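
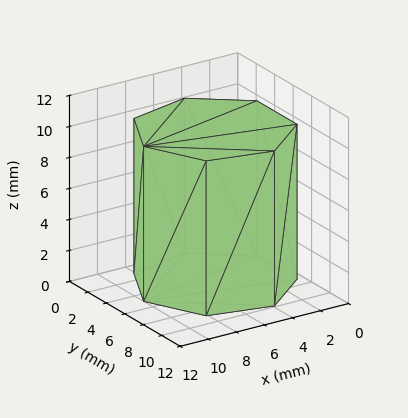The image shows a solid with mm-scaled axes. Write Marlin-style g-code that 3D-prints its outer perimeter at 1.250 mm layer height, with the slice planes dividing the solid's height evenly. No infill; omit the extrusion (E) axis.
Reading the render: the shape is a regular 7-sided prism (a cylinder approximated with 7 flat sides), circumscribed radius ≈ 5 mm, height ≈ 10 mm (dimensions read to the nearest mm from the axis ticks). For the g-code, the solid's height is divided into equal slices at the stated Δz and each level perimeter traced with G1 moves after a G0 lift.

; perimeter-only toolpath
G21 ; units = mm
G90 ; absolute positioning
G28 ; home
; layer 1
G0 Z1.250
G0 X10.000 Y5.000
G1 X8.117 Y8.909
G1 X3.887 Y9.875
G1 X0.495 Y7.169
G1 X0.495 Y2.831
G1 X3.887 Y0.125
G1 X8.117 Y1.091
G1 X10.000 Y5.000
; layer 2
G0 Z2.500
G0 X10.000 Y5.000
G1 X8.117 Y8.909
G1 X3.887 Y9.875
G1 X0.495 Y7.169
G1 X0.495 Y2.831
G1 X3.887 Y0.125
G1 X8.117 Y1.091
G1 X10.000 Y5.000
; layer 3
G0 Z3.750
G0 X10.000 Y5.000
G1 X8.117 Y8.909
G1 X3.887 Y9.875
G1 X0.495 Y7.169
G1 X0.495 Y2.831
G1 X3.887 Y0.125
G1 X8.117 Y1.091
G1 X10.000 Y5.000
; layer 4
G0 Z5.000
G0 X10.000 Y5.000
G1 X8.117 Y8.909
G1 X3.887 Y9.875
G1 X0.495 Y7.169
G1 X0.495 Y2.831
G1 X3.887 Y0.125
G1 X8.117 Y1.091
G1 X10.000 Y5.000
; layer 5
G0 Z6.250
G0 X10.000 Y5.000
G1 X8.117 Y8.909
G1 X3.887 Y9.875
G1 X0.495 Y7.169
G1 X0.495 Y2.831
G1 X3.887 Y0.125
G1 X8.117 Y1.091
G1 X10.000 Y5.000
; layer 6
G0 Z7.500
G0 X10.000 Y5.000
G1 X8.117 Y8.909
G1 X3.887 Y9.875
G1 X0.495 Y7.169
G1 X0.495 Y2.831
G1 X3.887 Y0.125
G1 X8.117 Y1.091
G1 X10.000 Y5.000
; layer 7
G0 Z8.750
G0 X10.000 Y5.000
G1 X8.117 Y8.909
G1 X3.887 Y9.875
G1 X0.495 Y7.169
G1 X0.495 Y2.831
G1 X3.887 Y0.125
G1 X8.117 Y1.091
G1 X10.000 Y5.000
; layer 8
G0 Z10.000
G0 X10.000 Y5.000
G1 X8.117 Y8.909
G1 X3.887 Y9.875
G1 X0.495 Y7.169
G1 X0.495 Y2.831
G1 X3.887 Y0.125
G1 X8.117 Y1.091
G1 X10.000 Y5.000
M2 ; end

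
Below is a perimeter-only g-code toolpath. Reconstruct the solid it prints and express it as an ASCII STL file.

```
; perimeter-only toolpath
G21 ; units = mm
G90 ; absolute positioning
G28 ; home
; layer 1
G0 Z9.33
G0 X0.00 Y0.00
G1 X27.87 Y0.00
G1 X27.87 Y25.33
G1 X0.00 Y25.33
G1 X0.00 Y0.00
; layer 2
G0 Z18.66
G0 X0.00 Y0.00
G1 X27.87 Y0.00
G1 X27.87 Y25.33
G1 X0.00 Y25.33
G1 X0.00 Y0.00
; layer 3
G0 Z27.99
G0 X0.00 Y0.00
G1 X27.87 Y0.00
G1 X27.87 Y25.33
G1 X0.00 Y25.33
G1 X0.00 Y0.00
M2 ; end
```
solid part
  facet normal 0.0000 0.0000 -1.0000
    outer loop
      vertex 27.87 25.33 0.00
      vertex 27.87 0.00 0.00
      vertex 0.00 0.00 0.00
    endloop
  endfacet
  facet normal 0.0000 0.0000 -1.0000
    outer loop
      vertex 0.00 25.33 0.00
      vertex 27.87 25.33 0.00
      vertex 0.00 0.00 0.00
    endloop
  endfacet
  facet normal 0.0000 0.0000 1.0000
    outer loop
      vertex 0.00 0.00 27.99
      vertex 27.87 0.00 27.99
      vertex 27.87 25.33 27.99
    endloop
  endfacet
  facet normal 0.0000 0.0000 1.0000
    outer loop
      vertex 0.00 0.00 27.99
      vertex 27.87 25.33 27.99
      vertex 0.00 25.33 27.99
    endloop
  endfacet
  facet normal 0.0000 -1.0000 0.0000
    outer loop
      vertex 0.00 0.00 0.00
      vertex 27.87 0.00 0.00
      vertex 27.87 0.00 27.99
    endloop
  endfacet
  facet normal 0.0000 -1.0000 0.0000
    outer loop
      vertex 0.00 0.00 0.00
      vertex 27.87 0.00 27.99
      vertex 0.00 0.00 27.99
    endloop
  endfacet
  facet normal 0.0000 1.0000 0.0000
    outer loop
      vertex 27.87 25.33 27.99
      vertex 27.87 25.33 0.00
      vertex 0.00 25.33 0.00
    endloop
  endfacet
  facet normal 0.0000 1.0000 0.0000
    outer loop
      vertex 0.00 25.33 27.99
      vertex 27.87 25.33 27.99
      vertex 0.00 25.33 0.00
    endloop
  endfacet
  facet normal -1.0000 0.0000 0.0000
    outer loop
      vertex 0.00 25.33 27.99
      vertex 0.00 25.33 0.00
      vertex 0.00 0.00 0.00
    endloop
  endfacet
  facet normal -1.0000 0.0000 0.0000
    outer loop
      vertex 0.00 0.00 27.99
      vertex 0.00 25.33 27.99
      vertex 0.00 0.00 0.00
    endloop
  endfacet
  facet normal 1.0000 0.0000 0.0000
    outer loop
      vertex 27.87 0.00 0.00
      vertex 27.87 25.33 0.00
      vertex 27.87 25.33 27.99
    endloop
  endfacet
  facet normal 1.0000 0.0000 0.0000
    outer loop
      vertex 27.87 0.00 0.00
      vertex 27.87 25.33 27.99
      vertex 27.87 0.00 27.99
    endloop
  endfacet
endsolid part

The G0 Z moves step by Δz≈9.33 mm. Every layer's G1 loop is the same polygon, so the solid is a straight extrusion of it from z=0 to z≈28. Closing with flat bottom and top caps and triangulating gives 12 facets — a rectangular box, roughly 27.9 × 25.3 mm footprint and 28 mm tall.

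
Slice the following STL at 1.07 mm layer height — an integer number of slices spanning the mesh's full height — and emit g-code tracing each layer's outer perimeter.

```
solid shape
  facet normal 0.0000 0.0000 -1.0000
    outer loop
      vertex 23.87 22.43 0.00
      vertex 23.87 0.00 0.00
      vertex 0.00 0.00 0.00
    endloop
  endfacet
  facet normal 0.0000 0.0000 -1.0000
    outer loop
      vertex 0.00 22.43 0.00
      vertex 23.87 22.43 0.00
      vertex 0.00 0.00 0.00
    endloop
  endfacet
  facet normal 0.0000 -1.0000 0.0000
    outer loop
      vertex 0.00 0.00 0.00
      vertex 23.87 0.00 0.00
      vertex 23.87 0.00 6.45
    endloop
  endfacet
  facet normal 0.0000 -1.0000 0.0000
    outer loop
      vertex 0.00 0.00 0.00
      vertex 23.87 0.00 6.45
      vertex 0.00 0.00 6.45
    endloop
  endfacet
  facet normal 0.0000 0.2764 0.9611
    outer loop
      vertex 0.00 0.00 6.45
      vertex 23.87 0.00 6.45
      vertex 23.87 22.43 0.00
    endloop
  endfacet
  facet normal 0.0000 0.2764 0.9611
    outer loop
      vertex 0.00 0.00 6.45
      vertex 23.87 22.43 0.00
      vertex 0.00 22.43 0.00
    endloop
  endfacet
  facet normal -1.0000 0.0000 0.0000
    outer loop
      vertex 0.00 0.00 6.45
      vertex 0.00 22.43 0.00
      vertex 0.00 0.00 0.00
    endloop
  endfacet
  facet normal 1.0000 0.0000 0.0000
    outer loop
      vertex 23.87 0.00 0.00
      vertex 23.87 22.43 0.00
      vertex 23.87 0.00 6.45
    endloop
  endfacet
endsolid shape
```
; perimeter-only toolpath
G21 ; units = mm
G90 ; absolute positioning
G28 ; home
; layer 1
G0 Z1.07
G0 X0.00 Y0.00
G1 X23.87 Y0.00
G1 X23.87 Y18.69
G1 X0.00 Y18.69
G1 X0.00 Y0.00
; layer 2
G0 Z2.15
G0 X0.00 Y0.00
G1 X23.87 Y0.00
G1 X23.87 Y14.95
G1 X0.00 Y14.95
G1 X0.00 Y0.00
; layer 3
G0 Z3.22
G0 X0.00 Y0.00
G1 X23.87 Y0.00
G1 X23.87 Y11.21
G1 X0.00 Y11.21
G1 X0.00 Y0.00
; layer 4
G0 Z4.30
G0 X0.00 Y0.00
G1 X23.87 Y0.00
G1 X23.87 Y7.48
G1 X0.00 Y7.48
G1 X0.00 Y0.00
; layer 5
G0 Z5.38
G0 X0.00 Y0.00
G1 X23.87 Y0.00
G1 X23.87 Y3.74
G1 X0.00 Y3.74
G1 X0.00 Y0.00
M2 ; end

The solid is a wedge (ramp): 23.9 × 22.4 mm base, rising to 6.45 mm along the y=0 edge and sloping linearly to z=0 at y=22.4. Slicing at Δz = 1.07 mm — 6 equal slices spanning the solid's height, so layer i sits at z = i·h/6 — gives 5 non-empty perimeters. Each is a 4-segment closed polygon; G0 lifts to the layer z and rapids to the start vertex, then G1 traces the edges. The cross-section shrinks linearly with z (the slice at the apex is degenerate and omitted).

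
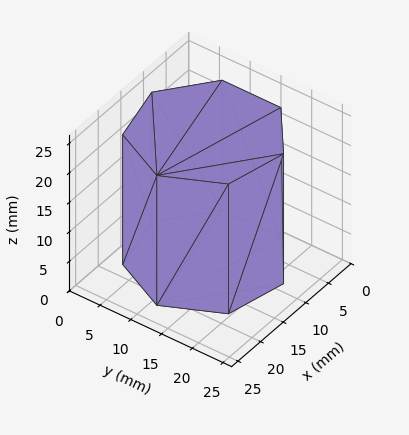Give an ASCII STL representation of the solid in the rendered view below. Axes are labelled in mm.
Reading the render: the shape is a regular 7-sided prism (a cylinder approximated with 7 flat sides), circumscribed radius ≈ 11 mm, height ≈ 22 mm (dimensions read to the nearest mm from the axis ticks). For the STL, each face is triangulated and given an outward normal.

solid part
  facet normal 0.0000 0.0000 -1.0000
    outer loop
      vertex 8.552 21.724 0.000
      vertex 17.858 19.600 0.000
      vertex 22.000 11.000 0.000
    endloop
  endfacet
  facet normal 0.0000 0.0000 -1.0000
    outer loop
      vertex 1.089 15.773 0.000
      vertex 8.552 21.724 0.000
      vertex 22.000 11.000 0.000
    endloop
  endfacet
  facet normal 0.0000 0.0000 -1.0000
    outer loop
      vertex 1.089 6.227 0.000
      vertex 1.089 15.773 0.000
      vertex 22.000 11.000 0.000
    endloop
  endfacet
  facet normal 0.0000 0.0000 -1.0000
    outer loop
      vertex 8.552 0.276 0.000
      vertex 1.089 6.227 0.000
      vertex 22.000 11.000 0.000
    endloop
  endfacet
  facet normal 0.0000 0.0000 -1.0000
    outer loop
      vertex 17.858 2.400 0.000
      vertex 8.552 0.276 0.000
      vertex 22.000 11.000 0.000
    endloop
  endfacet
  facet normal 0.0000 0.0000 1.0000
    outer loop
      vertex 22.000 11.000 22.000
      vertex 17.858 19.600 22.000
      vertex 8.552 21.724 22.000
    endloop
  endfacet
  facet normal 0.0000 0.0000 1.0000
    outer loop
      vertex 22.000 11.000 22.000
      vertex 8.552 21.724 22.000
      vertex 1.089 15.773 22.000
    endloop
  endfacet
  facet normal 0.0000 0.0000 1.0000
    outer loop
      vertex 22.000 11.000 22.000
      vertex 1.089 15.773 22.000
      vertex 1.089 6.227 22.000
    endloop
  endfacet
  facet normal 0.0000 0.0000 1.0000
    outer loop
      vertex 22.000 11.000 22.000
      vertex 1.089 6.227 22.000
      vertex 8.552 0.276 22.000
    endloop
  endfacet
  facet normal 0.0000 0.0000 1.0000
    outer loop
      vertex 22.000 11.000 22.000
      vertex 8.552 0.276 22.000
      vertex 17.858 2.400 22.000
    endloop
  endfacet
  facet normal 0.9010 0.4339 0.0000
    outer loop
      vertex 22.000 11.000 0.000
      vertex 17.858 19.600 0.000
      vertex 17.858 19.600 22.000
    endloop
  endfacet
  facet normal 0.9010 0.4339 0.0000
    outer loop
      vertex 22.000 11.000 0.000
      vertex 17.858 19.600 22.000
      vertex 22.000 11.000 22.000
    endloop
  endfacet
  facet normal 0.2225 0.9749 0.0000
    outer loop
      vertex 17.858 19.600 0.000
      vertex 8.552 21.724 0.000
      vertex 8.552 21.724 22.000
    endloop
  endfacet
  facet normal 0.2225 0.9749 0.0000
    outer loop
      vertex 17.858 19.600 0.000
      vertex 8.552 21.724 22.000
      vertex 17.858 19.600 22.000
    endloop
  endfacet
  facet normal -0.6235 0.7819 0.0000
    outer loop
      vertex 8.552 21.724 0.000
      vertex 1.089 15.773 0.000
      vertex 1.089 15.773 22.000
    endloop
  endfacet
  facet normal -0.6235 0.7819 0.0000
    outer loop
      vertex 8.552 21.724 0.000
      vertex 1.089 15.773 22.000
      vertex 8.552 21.724 22.000
    endloop
  endfacet
  facet normal -1.0000 0.0000 0.0000
    outer loop
      vertex 1.089 15.773 0.000
      vertex 1.089 6.227 0.000
      vertex 1.089 6.227 22.000
    endloop
  endfacet
  facet normal -1.0000 0.0000 0.0000
    outer loop
      vertex 1.089 15.773 0.000
      vertex 1.089 6.227 22.000
      vertex 1.089 15.773 22.000
    endloop
  endfacet
  facet normal -0.6235 -0.7819 0.0000
    outer loop
      vertex 1.089 6.227 0.000
      vertex 8.552 0.276 0.000
      vertex 8.552 0.276 22.000
    endloop
  endfacet
  facet normal -0.6235 -0.7819 0.0000
    outer loop
      vertex 1.089 6.227 0.000
      vertex 8.552 0.276 22.000
      vertex 1.089 6.227 22.000
    endloop
  endfacet
  facet normal 0.2225 -0.9749 0.0000
    outer loop
      vertex 8.552 0.276 0.000
      vertex 17.858 2.400 0.000
      vertex 17.858 2.400 22.000
    endloop
  endfacet
  facet normal 0.2225 -0.9749 0.0000
    outer loop
      vertex 8.552 0.276 0.000
      vertex 17.858 2.400 22.000
      vertex 8.552 0.276 22.000
    endloop
  endfacet
  facet normal 0.9010 -0.4339 0.0000
    outer loop
      vertex 17.858 2.400 0.000
      vertex 22.000 11.000 0.000
      vertex 22.000 11.000 22.000
    endloop
  endfacet
  facet normal 0.9010 -0.4339 0.0000
    outer loop
      vertex 17.858 2.400 0.000
      vertex 22.000 11.000 22.000
      vertex 17.858 2.400 22.000
    endloop
  endfacet
endsolid part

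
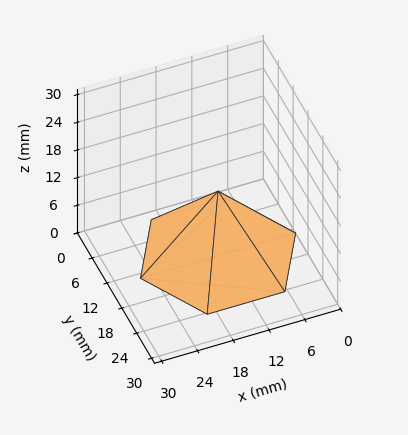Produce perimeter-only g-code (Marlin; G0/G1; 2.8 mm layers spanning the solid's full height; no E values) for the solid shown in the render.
Reading the render: the shape is a regular 6-sided pyramid, base circumscribed radius ≈ 13 mm, apex at z ≈ 14 mm (dimensions read to the nearest mm from the axis ticks). For the g-code, the solid's height is divided into equal slices at the stated Δz and each level perimeter traced with G1 moves after a G0 lift.

; perimeter-only toolpath
G21 ; units = mm
G90 ; absolute positioning
G28 ; home
; layer 1
G0 Z2.8
G0 X23.4 Y13.0
G1 X18.2 Y22.0
G1 X7.8 Y22.0
G1 X2.6 Y13.0
G1 X7.8 Y4.0
G1 X18.2 Y4.0
G1 X23.4 Y13.0
; layer 2
G0 Z5.6
G0 X20.8 Y13.0
G1 X16.9 Y19.8
G1 X9.1 Y19.8
G1 X5.2 Y13.0
G1 X9.1 Y6.2
G1 X16.9 Y6.2
G1 X20.8 Y13.0
; layer 3
G0 Z8.4
G0 X18.2 Y13.0
G1 X15.6 Y17.5
G1 X10.4 Y17.5
G1 X7.8 Y13.0
G1 X10.4 Y8.5
G1 X15.6 Y8.5
G1 X18.2 Y13.0
; layer 4
G0 Z11.2
G0 X15.6 Y13.0
G1 X14.3 Y15.3
G1 X11.7 Y15.3
G1 X10.4 Y13.0
G1 X11.7 Y10.7
G1 X14.3 Y10.7
G1 X15.6 Y13.0
M2 ; end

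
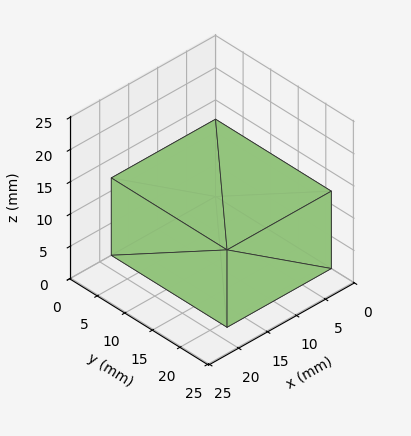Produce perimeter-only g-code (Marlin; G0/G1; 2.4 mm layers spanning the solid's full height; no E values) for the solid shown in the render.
Reading the render: the shape is a rectangular box, roughly 18 × 21 mm footprint and 12 mm tall (dimensions read to the nearest mm from the axis ticks). For the g-code, the solid's height is divided into equal slices at the stated Δz and each level perimeter traced with G1 moves after a G0 lift.

; perimeter-only toolpath
G21 ; units = mm
G90 ; absolute positioning
G28 ; home
; layer 1
G0 Z2.4
G0 X0.0 Y0.0
G1 X18.0 Y0.0
G1 X18.0 Y21.0
G1 X0.0 Y21.0
G1 X0.0 Y0.0
; layer 2
G0 Z4.8
G0 X0.0 Y0.0
G1 X18.0 Y0.0
G1 X18.0 Y21.0
G1 X0.0 Y21.0
G1 X0.0 Y0.0
; layer 3
G0 Z7.2
G0 X0.0 Y0.0
G1 X18.0 Y0.0
G1 X18.0 Y21.0
G1 X0.0 Y21.0
G1 X0.0 Y0.0
; layer 4
G0 Z9.6
G0 X0.0 Y0.0
G1 X18.0 Y0.0
G1 X18.0 Y21.0
G1 X0.0 Y21.0
G1 X0.0 Y0.0
; layer 5
G0 Z12.0
G0 X0.0 Y0.0
G1 X18.0 Y0.0
G1 X18.0 Y21.0
G1 X0.0 Y21.0
G1 X0.0 Y0.0
M2 ; end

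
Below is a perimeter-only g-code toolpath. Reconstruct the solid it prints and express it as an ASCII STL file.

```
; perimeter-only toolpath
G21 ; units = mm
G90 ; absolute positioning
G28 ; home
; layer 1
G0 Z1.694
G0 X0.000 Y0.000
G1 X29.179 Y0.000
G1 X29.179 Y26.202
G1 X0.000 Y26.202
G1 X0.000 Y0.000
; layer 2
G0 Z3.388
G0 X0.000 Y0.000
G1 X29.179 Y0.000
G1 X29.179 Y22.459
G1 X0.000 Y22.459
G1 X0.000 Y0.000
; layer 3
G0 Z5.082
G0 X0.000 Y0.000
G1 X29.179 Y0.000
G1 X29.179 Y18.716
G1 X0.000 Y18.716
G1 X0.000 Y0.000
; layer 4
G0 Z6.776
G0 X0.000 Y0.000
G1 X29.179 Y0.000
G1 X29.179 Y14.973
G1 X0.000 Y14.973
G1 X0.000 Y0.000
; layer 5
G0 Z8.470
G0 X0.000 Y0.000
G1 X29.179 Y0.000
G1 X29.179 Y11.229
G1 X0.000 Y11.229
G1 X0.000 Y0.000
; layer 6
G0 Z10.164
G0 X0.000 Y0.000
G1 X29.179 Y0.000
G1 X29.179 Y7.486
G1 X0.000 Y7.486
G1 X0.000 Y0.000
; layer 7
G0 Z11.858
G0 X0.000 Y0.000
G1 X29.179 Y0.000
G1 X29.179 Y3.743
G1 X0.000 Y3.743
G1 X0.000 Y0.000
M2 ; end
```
solid part
  facet normal 0.0000 0.0000 -1.0000
    outer loop
      vertex 29.179 29.945 0.000
      vertex 29.179 0.000 0.000
      vertex 0.000 0.000 0.000
    endloop
  endfacet
  facet normal 0.0000 0.0000 -1.0000
    outer loop
      vertex 0.000 29.945 0.000
      vertex 29.179 29.945 0.000
      vertex 0.000 0.000 0.000
    endloop
  endfacet
  facet normal 0.0000 -1.0000 0.0000
    outer loop
      vertex 0.000 0.000 0.000
      vertex 29.179 0.000 0.000
      vertex 29.179 0.000 13.552
    endloop
  endfacet
  facet normal 0.0000 -1.0000 0.0000
    outer loop
      vertex 0.000 0.000 0.000
      vertex 29.179 0.000 13.552
      vertex 0.000 0.000 13.552
    endloop
  endfacet
  facet normal 0.0000 0.4123 0.9110
    outer loop
      vertex 0.000 0.000 13.552
      vertex 29.179 0.000 13.552
      vertex 29.179 29.945 0.000
    endloop
  endfacet
  facet normal 0.0000 0.4123 0.9110
    outer loop
      vertex 0.000 0.000 13.552
      vertex 29.179 29.945 0.000
      vertex 0.000 29.945 0.000
    endloop
  endfacet
  facet normal -1.0000 0.0000 0.0000
    outer loop
      vertex 0.000 0.000 13.552
      vertex 0.000 29.945 0.000
      vertex 0.000 0.000 0.000
    endloop
  endfacet
  facet normal 1.0000 0.0000 0.0000
    outer loop
      vertex 29.179 0.000 0.000
      vertex 29.179 29.945 0.000
      vertex 29.179 0.000 13.552
    endloop
  endfacet
endsolid part

The G0 Z moves step by Δz≈1.694 mm. The G1 loops shrink linearly with z, so the solid tapers from its base footprint up to z≈13.6. Closing with a flat bottom cap and the tapered top and triangulating gives 8 facets — a wedge (ramp): 29.2 × 29.9 mm base, rising to 13.6 mm along the y=0 edge and sloping linearly to z=0 at y=29.9.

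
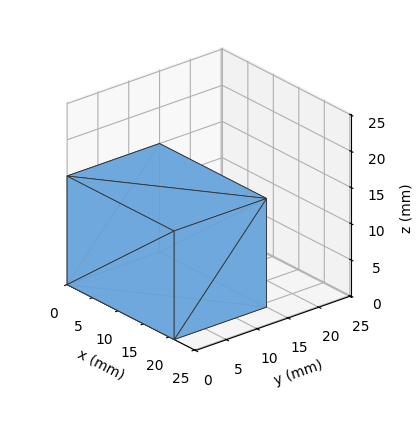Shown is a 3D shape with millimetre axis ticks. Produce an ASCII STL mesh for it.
Reading the render: the shape is a rectangular box, roughly 21 × 15 mm footprint and 15 mm tall (dimensions read to the nearest mm from the axis ticks). For the STL, each face is triangulated and given an outward normal.

solid part
  facet normal 0.0000 0.0000 -1.0000
    outer loop
      vertex 21.00 15.00 0.00
      vertex 21.00 0.00 0.00
      vertex 0.00 0.00 0.00
    endloop
  endfacet
  facet normal 0.0000 0.0000 -1.0000
    outer loop
      vertex 0.00 15.00 0.00
      vertex 21.00 15.00 0.00
      vertex 0.00 0.00 0.00
    endloop
  endfacet
  facet normal 0.0000 0.0000 1.0000
    outer loop
      vertex 0.00 0.00 15.00
      vertex 21.00 0.00 15.00
      vertex 21.00 15.00 15.00
    endloop
  endfacet
  facet normal 0.0000 0.0000 1.0000
    outer loop
      vertex 0.00 0.00 15.00
      vertex 21.00 15.00 15.00
      vertex 0.00 15.00 15.00
    endloop
  endfacet
  facet normal 0.0000 -1.0000 0.0000
    outer loop
      vertex 0.00 0.00 0.00
      vertex 21.00 0.00 0.00
      vertex 21.00 0.00 15.00
    endloop
  endfacet
  facet normal 0.0000 -1.0000 0.0000
    outer loop
      vertex 0.00 0.00 0.00
      vertex 21.00 0.00 15.00
      vertex 0.00 0.00 15.00
    endloop
  endfacet
  facet normal 0.0000 1.0000 0.0000
    outer loop
      vertex 21.00 15.00 15.00
      vertex 21.00 15.00 0.00
      vertex 0.00 15.00 0.00
    endloop
  endfacet
  facet normal 0.0000 1.0000 0.0000
    outer loop
      vertex 0.00 15.00 15.00
      vertex 21.00 15.00 15.00
      vertex 0.00 15.00 0.00
    endloop
  endfacet
  facet normal -1.0000 0.0000 0.0000
    outer loop
      vertex 0.00 15.00 15.00
      vertex 0.00 15.00 0.00
      vertex 0.00 0.00 0.00
    endloop
  endfacet
  facet normal -1.0000 0.0000 0.0000
    outer loop
      vertex 0.00 0.00 15.00
      vertex 0.00 15.00 15.00
      vertex 0.00 0.00 0.00
    endloop
  endfacet
  facet normal 1.0000 0.0000 0.0000
    outer loop
      vertex 21.00 0.00 0.00
      vertex 21.00 15.00 0.00
      vertex 21.00 15.00 15.00
    endloop
  endfacet
  facet normal 1.0000 0.0000 0.0000
    outer loop
      vertex 21.00 0.00 0.00
      vertex 21.00 15.00 15.00
      vertex 21.00 0.00 15.00
    endloop
  endfacet
endsolid part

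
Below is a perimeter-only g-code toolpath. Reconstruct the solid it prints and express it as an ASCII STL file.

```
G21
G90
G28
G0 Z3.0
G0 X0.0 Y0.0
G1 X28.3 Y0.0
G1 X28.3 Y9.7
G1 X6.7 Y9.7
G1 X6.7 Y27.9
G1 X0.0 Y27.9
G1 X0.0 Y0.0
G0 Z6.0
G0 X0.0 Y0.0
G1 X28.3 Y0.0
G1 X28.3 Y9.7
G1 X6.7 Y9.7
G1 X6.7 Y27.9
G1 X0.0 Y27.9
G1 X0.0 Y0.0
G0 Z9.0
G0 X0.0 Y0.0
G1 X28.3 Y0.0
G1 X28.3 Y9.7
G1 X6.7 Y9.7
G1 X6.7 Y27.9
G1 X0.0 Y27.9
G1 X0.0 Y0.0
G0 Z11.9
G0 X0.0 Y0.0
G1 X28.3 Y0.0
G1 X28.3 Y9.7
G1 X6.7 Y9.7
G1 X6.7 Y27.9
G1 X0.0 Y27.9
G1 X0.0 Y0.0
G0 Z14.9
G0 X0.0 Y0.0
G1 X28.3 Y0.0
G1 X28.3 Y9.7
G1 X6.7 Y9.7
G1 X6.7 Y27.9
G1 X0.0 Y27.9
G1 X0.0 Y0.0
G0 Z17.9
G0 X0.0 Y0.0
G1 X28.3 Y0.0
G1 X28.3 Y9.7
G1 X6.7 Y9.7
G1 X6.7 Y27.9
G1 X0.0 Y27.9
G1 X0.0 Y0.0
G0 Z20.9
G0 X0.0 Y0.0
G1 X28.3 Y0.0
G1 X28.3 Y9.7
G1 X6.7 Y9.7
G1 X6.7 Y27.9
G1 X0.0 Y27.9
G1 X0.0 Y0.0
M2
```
solid part
  facet normal 0.0000 0.0000 -1.0000
    outer loop
      vertex 28.3 9.7 0.0
      vertex 28.3 0.0 0.0
      vertex 0.0 0.0 0.0
    endloop
  endfacet
  facet normal 0.0000 0.0000 -1.0000
    outer loop
      vertex 6.7 9.7 0.0
      vertex 28.3 9.7 0.0
      vertex 0.0 0.0 0.0
    endloop
  endfacet
  facet normal 0.0000 0.0000 -1.0000
    outer loop
      vertex 6.7 27.9 0.0
      vertex 6.7 9.7 0.0
      vertex 0.0 0.0 0.0
    endloop
  endfacet
  facet normal 0.0000 0.0000 -1.0000
    outer loop
      vertex 0.0 27.9 0.0
      vertex 6.7 27.9 0.0
      vertex 0.0 0.0 0.0
    endloop
  endfacet
  facet normal 0.0000 0.0000 1.0000
    outer loop
      vertex 0.0 0.0 20.9
      vertex 28.3 0.0 20.9
      vertex 28.3 9.7 20.9
    endloop
  endfacet
  facet normal 0.0000 0.0000 1.0000
    outer loop
      vertex 0.0 0.0 20.9
      vertex 28.3 9.7 20.9
      vertex 6.7 9.7 20.9
    endloop
  endfacet
  facet normal 0.0000 0.0000 1.0000
    outer loop
      vertex 0.0 0.0 20.9
      vertex 6.7 9.7 20.9
      vertex 6.7 27.9 20.9
    endloop
  endfacet
  facet normal 0.0000 0.0000 1.0000
    outer loop
      vertex 0.0 0.0 20.9
      vertex 6.7 27.9 20.9
      vertex 0.0 27.9 20.9
    endloop
  endfacet
  facet normal 0.0000 -1.0000 0.0000
    outer loop
      vertex 0.0 0.0 0.0
      vertex 28.3 0.0 0.0
      vertex 28.3 0.0 20.9
    endloop
  endfacet
  facet normal 0.0000 -1.0000 0.0000
    outer loop
      vertex 0.0 0.0 0.0
      vertex 28.3 0.0 20.9
      vertex 0.0 0.0 20.9
    endloop
  endfacet
  facet normal 1.0000 0.0000 0.0000
    outer loop
      vertex 28.3 0.0 0.0
      vertex 28.3 9.7 0.0
      vertex 28.3 9.7 20.9
    endloop
  endfacet
  facet normal 1.0000 0.0000 0.0000
    outer loop
      vertex 28.3 0.0 0.0
      vertex 28.3 9.7 20.9
      vertex 28.3 0.0 20.9
    endloop
  endfacet
  facet normal 0.0000 1.0000 0.0000
    outer loop
      vertex 28.3 9.7 0.0
      vertex 6.7 9.7 0.0
      vertex 6.7 9.7 20.9
    endloop
  endfacet
  facet normal 0.0000 1.0000 0.0000
    outer loop
      vertex 28.3 9.7 0.0
      vertex 6.7 9.7 20.9
      vertex 28.3 9.7 20.9
    endloop
  endfacet
  facet normal 1.0000 0.0000 0.0000
    outer loop
      vertex 6.7 9.7 0.0
      vertex 6.7 27.9 0.0
      vertex 6.7 27.9 20.9
    endloop
  endfacet
  facet normal 1.0000 0.0000 0.0000
    outer loop
      vertex 6.7 9.7 0.0
      vertex 6.7 27.9 20.9
      vertex 6.7 9.7 20.9
    endloop
  endfacet
  facet normal 0.0000 1.0000 0.0000
    outer loop
      vertex 6.7 27.9 0.0
      vertex 0.0 27.9 0.0
      vertex 0.0 27.9 20.9
    endloop
  endfacet
  facet normal 0.0000 1.0000 0.0000
    outer loop
      vertex 6.7 27.9 0.0
      vertex 0.0 27.9 20.9
      vertex 6.7 27.9 20.9
    endloop
  endfacet
  facet normal -1.0000 0.0000 0.0000
    outer loop
      vertex 0.0 27.9 0.0
      vertex 0.0 0.0 0.0
      vertex 0.0 0.0 20.9
    endloop
  endfacet
  facet normal -1.0000 0.0000 0.0000
    outer loop
      vertex 0.0 27.9 0.0
      vertex 0.0 0.0 20.9
      vertex 0.0 27.9 20.9
    endloop
  endfacet
endsolid part

The G0 Z moves step by Δz≈3.0 mm. Every layer's G1 loop is the same polygon, so the solid is a straight extrusion of it from z=0 to z≈20.9. Closing with flat bottom and top caps and triangulating gives 20 facets — an L-shaped prism: outer 28.3 × 27.9 mm, arm thicknesses ≈ 9.7 mm (horizontal) and 6.7 mm (vertical), extruded 20.9 mm in z.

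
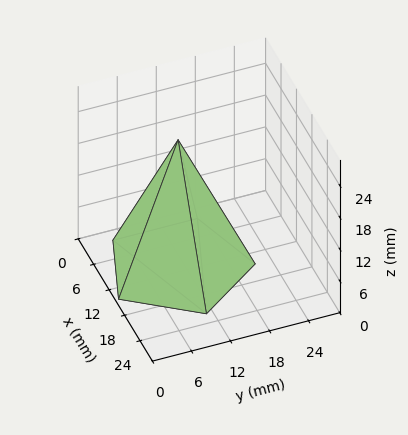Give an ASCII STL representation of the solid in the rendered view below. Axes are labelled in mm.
Reading the render: the shape is a regular 5-sided pyramid, base circumscribed radius ≈ 11 mm, apex at z ≈ 24 mm (dimensions read to the nearest mm from the axis ticks). For the STL, each face is triangulated and given an outward normal.

solid part
  facet normal 0.0000 0.0000 -1.0000
    outer loop
      vertex 2.1 17.5 0.0
      vertex 14.4 21.5 0.0
      vertex 22.0 11.0 0.0
    endloop
  endfacet
  facet normal 0.0000 0.0000 -1.0000
    outer loop
      vertex 2.1 4.5 0.0
      vertex 2.1 17.5 0.0
      vertex 22.0 11.0 0.0
    endloop
  endfacet
  facet normal 0.0000 0.0000 -1.0000
    outer loop
      vertex 14.4 0.5 0.0
      vertex 2.1 4.5 0.0
      vertex 22.0 11.0 0.0
    endloop
  endfacet
  facet normal 0.7594 0.5497 0.3481
    outer loop
      vertex 22.0 11.0 0.0
      vertex 14.4 21.5 0.0
      vertex 11.0 11.0 24.0
    endloop
  endfacet
  facet normal -0.2898 0.8912 0.3489
    outer loop
      vertex 14.4 21.5 0.0
      vertex 2.1 17.5 0.0
      vertex 11.0 11.0 24.0
    endloop
  endfacet
  facet normal -0.9376 0.0000 0.3477
    outer loop
      vertex 2.1 17.5 0.0
      vertex 2.1 4.5 0.0
      vertex 11.0 11.0 24.0
    endloop
  endfacet
  facet normal -0.2898 -0.8912 0.3489
    outer loop
      vertex 2.1 4.5 0.0
      vertex 14.4 0.5 0.0
      vertex 11.0 11.0 24.0
    endloop
  endfacet
  facet normal 0.7594 -0.5497 0.3481
    outer loop
      vertex 14.4 0.5 0.0
      vertex 22.0 11.0 0.0
      vertex 11.0 11.0 24.0
    endloop
  endfacet
endsolid part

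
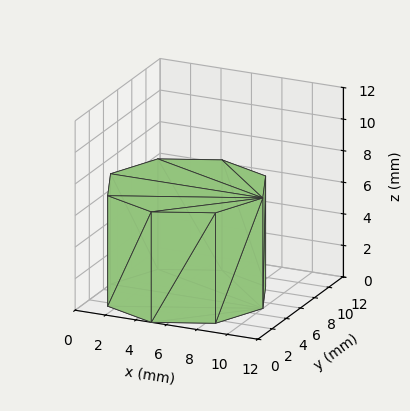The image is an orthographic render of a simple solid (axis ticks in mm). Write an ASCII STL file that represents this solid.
Reading the render: the shape is a regular 8-sided prism (a cylinder approximated with 8 flat sides), circumscribed radius ≈ 5 mm, height ≈ 7 mm (dimensions read to the nearest mm from the axis ticks). For the STL, each face is triangulated and given an outward normal.

solid part
  facet normal 0.0000 0.0000 -1.0000
    outer loop
      vertex 5.00 10.00 0.00
      vertex 8.54 8.54 0.00
      vertex 10.00 5.00 0.00
    endloop
  endfacet
  facet normal 0.0000 0.0000 -1.0000
    outer loop
      vertex 1.46 8.54 0.00
      vertex 5.00 10.00 0.00
      vertex 10.00 5.00 0.00
    endloop
  endfacet
  facet normal 0.0000 0.0000 -1.0000
    outer loop
      vertex 0.00 5.00 0.00
      vertex 1.46 8.54 0.00
      vertex 10.00 5.00 0.00
    endloop
  endfacet
  facet normal 0.0000 0.0000 -1.0000
    outer loop
      vertex 1.46 1.46 0.00
      vertex 0.00 5.00 0.00
      vertex 10.00 5.00 0.00
    endloop
  endfacet
  facet normal 0.0000 0.0000 -1.0000
    outer loop
      vertex 5.00 0.00 0.00
      vertex 1.46 1.46 0.00
      vertex 10.00 5.00 0.00
    endloop
  endfacet
  facet normal 0.0000 0.0000 -1.0000
    outer loop
      vertex 8.54 1.46 0.00
      vertex 5.00 0.00 0.00
      vertex 10.00 5.00 0.00
    endloop
  endfacet
  facet normal 0.0000 0.0000 1.0000
    outer loop
      vertex 10.00 5.00 7.00
      vertex 8.54 8.54 7.00
      vertex 5.00 10.00 7.00
    endloop
  endfacet
  facet normal 0.0000 0.0000 1.0000
    outer loop
      vertex 10.00 5.00 7.00
      vertex 5.00 10.00 7.00
      vertex 1.46 8.54 7.00
    endloop
  endfacet
  facet normal 0.0000 0.0000 1.0000
    outer loop
      vertex 10.00 5.00 7.00
      vertex 1.46 8.54 7.00
      vertex 0.00 5.00 7.00
    endloop
  endfacet
  facet normal 0.0000 0.0000 1.0000
    outer loop
      vertex 10.00 5.00 7.00
      vertex 0.00 5.00 7.00
      vertex 1.46 1.46 7.00
    endloop
  endfacet
  facet normal 0.0000 0.0000 1.0000
    outer loop
      vertex 10.00 5.00 7.00
      vertex 1.46 1.46 7.00
      vertex 5.00 0.00 7.00
    endloop
  endfacet
  facet normal 0.0000 0.0000 1.0000
    outer loop
      vertex 10.00 5.00 7.00
      vertex 5.00 0.00 7.00
      vertex 8.54 1.46 7.00
    endloop
  endfacet
  facet normal 0.9245 0.3813 0.0000
    outer loop
      vertex 10.00 5.00 0.00
      vertex 8.54 8.54 0.00
      vertex 8.54 8.54 7.00
    endloop
  endfacet
  facet normal 0.9245 0.3813 0.0000
    outer loop
      vertex 10.00 5.00 0.00
      vertex 8.54 8.54 7.00
      vertex 10.00 5.00 7.00
    endloop
  endfacet
  facet normal 0.3813 0.9245 0.0000
    outer loop
      vertex 8.54 8.54 0.00
      vertex 5.00 10.00 0.00
      vertex 5.00 10.00 7.00
    endloop
  endfacet
  facet normal 0.3813 0.9245 0.0000
    outer loop
      vertex 8.54 8.54 0.00
      vertex 5.00 10.00 7.00
      vertex 8.54 8.54 7.00
    endloop
  endfacet
  facet normal -0.3813 0.9245 0.0000
    outer loop
      vertex 5.00 10.00 0.00
      vertex 1.46 8.54 0.00
      vertex 1.46 8.54 7.00
    endloop
  endfacet
  facet normal -0.3813 0.9245 0.0000
    outer loop
      vertex 5.00 10.00 0.00
      vertex 1.46 8.54 7.00
      vertex 5.00 10.00 7.00
    endloop
  endfacet
  facet normal -0.9245 0.3813 0.0000
    outer loop
      vertex 1.46 8.54 0.00
      vertex 0.00 5.00 0.00
      vertex 0.00 5.00 7.00
    endloop
  endfacet
  facet normal -0.9245 0.3813 0.0000
    outer loop
      vertex 1.46 8.54 0.00
      vertex 0.00 5.00 7.00
      vertex 1.46 8.54 7.00
    endloop
  endfacet
  facet normal -0.9245 -0.3813 0.0000
    outer loop
      vertex 0.00 5.00 0.00
      vertex 1.46 1.46 0.00
      vertex 1.46 1.46 7.00
    endloop
  endfacet
  facet normal -0.9245 -0.3813 0.0000
    outer loop
      vertex 0.00 5.00 0.00
      vertex 1.46 1.46 7.00
      vertex 0.00 5.00 7.00
    endloop
  endfacet
  facet normal -0.3813 -0.9245 0.0000
    outer loop
      vertex 1.46 1.46 0.00
      vertex 5.00 0.00 0.00
      vertex 5.00 0.00 7.00
    endloop
  endfacet
  facet normal -0.3813 -0.9245 0.0000
    outer loop
      vertex 1.46 1.46 0.00
      vertex 5.00 0.00 7.00
      vertex 1.46 1.46 7.00
    endloop
  endfacet
  facet normal 0.3813 -0.9245 0.0000
    outer loop
      vertex 5.00 0.00 0.00
      vertex 8.54 1.46 0.00
      vertex 8.54 1.46 7.00
    endloop
  endfacet
  facet normal 0.3813 -0.9245 0.0000
    outer loop
      vertex 5.00 0.00 0.00
      vertex 8.54 1.46 7.00
      vertex 5.00 0.00 7.00
    endloop
  endfacet
  facet normal 0.9245 -0.3813 0.0000
    outer loop
      vertex 8.54 1.46 0.00
      vertex 10.00 5.00 0.00
      vertex 10.00 5.00 7.00
    endloop
  endfacet
  facet normal 0.9245 -0.3813 0.0000
    outer loop
      vertex 8.54 1.46 0.00
      vertex 10.00 5.00 7.00
      vertex 8.54 1.46 7.00
    endloop
  endfacet
endsolid part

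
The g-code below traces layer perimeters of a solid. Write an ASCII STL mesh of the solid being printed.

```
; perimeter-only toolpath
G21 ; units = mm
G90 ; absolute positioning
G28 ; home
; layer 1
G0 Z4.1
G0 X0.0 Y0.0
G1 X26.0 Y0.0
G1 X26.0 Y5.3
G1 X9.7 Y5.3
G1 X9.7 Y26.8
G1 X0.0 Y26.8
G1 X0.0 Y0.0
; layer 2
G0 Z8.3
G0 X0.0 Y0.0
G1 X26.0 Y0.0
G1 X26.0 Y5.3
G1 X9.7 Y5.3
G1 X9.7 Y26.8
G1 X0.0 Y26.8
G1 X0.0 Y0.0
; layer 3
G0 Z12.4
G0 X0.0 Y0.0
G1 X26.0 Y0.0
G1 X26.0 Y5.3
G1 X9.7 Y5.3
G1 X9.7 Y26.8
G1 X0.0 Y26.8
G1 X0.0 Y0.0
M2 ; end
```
solid part
  facet normal 0.0000 0.0000 -1.0000
    outer loop
      vertex 26.0 5.3 0.0
      vertex 26.0 0.0 0.0
      vertex 0.0 0.0 0.0
    endloop
  endfacet
  facet normal 0.0000 0.0000 -1.0000
    outer loop
      vertex 9.7 5.3 0.0
      vertex 26.0 5.3 0.0
      vertex 0.0 0.0 0.0
    endloop
  endfacet
  facet normal 0.0000 0.0000 -1.0000
    outer loop
      vertex 9.7 26.8 0.0
      vertex 9.7 5.3 0.0
      vertex 0.0 0.0 0.0
    endloop
  endfacet
  facet normal 0.0000 0.0000 -1.0000
    outer loop
      vertex 0.0 26.8 0.0
      vertex 9.7 26.8 0.0
      vertex 0.0 0.0 0.0
    endloop
  endfacet
  facet normal 0.0000 0.0000 1.0000
    outer loop
      vertex 0.0 0.0 12.4
      vertex 26.0 0.0 12.4
      vertex 26.0 5.3 12.4
    endloop
  endfacet
  facet normal 0.0000 0.0000 1.0000
    outer loop
      vertex 0.0 0.0 12.4
      vertex 26.0 5.3 12.4
      vertex 9.7 5.3 12.4
    endloop
  endfacet
  facet normal 0.0000 0.0000 1.0000
    outer loop
      vertex 0.0 0.0 12.4
      vertex 9.7 5.3 12.4
      vertex 9.7 26.8 12.4
    endloop
  endfacet
  facet normal 0.0000 0.0000 1.0000
    outer loop
      vertex 0.0 0.0 12.4
      vertex 9.7 26.8 12.4
      vertex 0.0 26.8 12.4
    endloop
  endfacet
  facet normal 0.0000 -1.0000 0.0000
    outer loop
      vertex 0.0 0.0 0.0
      vertex 26.0 0.0 0.0
      vertex 26.0 0.0 12.4
    endloop
  endfacet
  facet normal 0.0000 -1.0000 0.0000
    outer loop
      vertex 0.0 0.0 0.0
      vertex 26.0 0.0 12.4
      vertex 0.0 0.0 12.4
    endloop
  endfacet
  facet normal 1.0000 0.0000 0.0000
    outer loop
      vertex 26.0 0.0 0.0
      vertex 26.0 5.3 0.0
      vertex 26.0 5.3 12.4
    endloop
  endfacet
  facet normal 1.0000 0.0000 0.0000
    outer loop
      vertex 26.0 0.0 0.0
      vertex 26.0 5.3 12.4
      vertex 26.0 0.0 12.4
    endloop
  endfacet
  facet normal 0.0000 1.0000 0.0000
    outer loop
      vertex 26.0 5.3 0.0
      vertex 9.7 5.3 0.0
      vertex 9.7 5.3 12.4
    endloop
  endfacet
  facet normal 0.0000 1.0000 0.0000
    outer loop
      vertex 26.0 5.3 0.0
      vertex 9.7 5.3 12.4
      vertex 26.0 5.3 12.4
    endloop
  endfacet
  facet normal 1.0000 0.0000 0.0000
    outer loop
      vertex 9.7 5.3 0.0
      vertex 9.7 26.8 0.0
      vertex 9.7 26.8 12.4
    endloop
  endfacet
  facet normal 1.0000 0.0000 0.0000
    outer loop
      vertex 9.7 5.3 0.0
      vertex 9.7 26.8 12.4
      vertex 9.7 5.3 12.4
    endloop
  endfacet
  facet normal 0.0000 1.0000 0.0000
    outer loop
      vertex 9.7 26.8 0.0
      vertex 0.0 26.8 0.0
      vertex 0.0 26.8 12.4
    endloop
  endfacet
  facet normal 0.0000 1.0000 0.0000
    outer loop
      vertex 9.7 26.8 0.0
      vertex 0.0 26.8 12.4
      vertex 9.7 26.8 12.4
    endloop
  endfacet
  facet normal -1.0000 0.0000 0.0000
    outer loop
      vertex 0.0 26.8 0.0
      vertex 0.0 0.0 0.0
      vertex 0.0 0.0 12.4
    endloop
  endfacet
  facet normal -1.0000 0.0000 0.0000
    outer loop
      vertex 0.0 26.8 0.0
      vertex 0.0 0.0 12.4
      vertex 0.0 26.8 12.4
    endloop
  endfacet
endsolid part

The G0 Z moves step by Δz≈4.1 mm. Every layer's G1 loop is the same polygon, so the solid is a straight extrusion of it from z=0 to z≈12.4. Closing with flat bottom and top caps and triangulating gives 20 facets — an L-shaped prism: outer 26 × 26.8 mm, arm thicknesses ≈ 5.3 mm (horizontal) and 9.7 mm (vertical), extruded 12.4 mm in z.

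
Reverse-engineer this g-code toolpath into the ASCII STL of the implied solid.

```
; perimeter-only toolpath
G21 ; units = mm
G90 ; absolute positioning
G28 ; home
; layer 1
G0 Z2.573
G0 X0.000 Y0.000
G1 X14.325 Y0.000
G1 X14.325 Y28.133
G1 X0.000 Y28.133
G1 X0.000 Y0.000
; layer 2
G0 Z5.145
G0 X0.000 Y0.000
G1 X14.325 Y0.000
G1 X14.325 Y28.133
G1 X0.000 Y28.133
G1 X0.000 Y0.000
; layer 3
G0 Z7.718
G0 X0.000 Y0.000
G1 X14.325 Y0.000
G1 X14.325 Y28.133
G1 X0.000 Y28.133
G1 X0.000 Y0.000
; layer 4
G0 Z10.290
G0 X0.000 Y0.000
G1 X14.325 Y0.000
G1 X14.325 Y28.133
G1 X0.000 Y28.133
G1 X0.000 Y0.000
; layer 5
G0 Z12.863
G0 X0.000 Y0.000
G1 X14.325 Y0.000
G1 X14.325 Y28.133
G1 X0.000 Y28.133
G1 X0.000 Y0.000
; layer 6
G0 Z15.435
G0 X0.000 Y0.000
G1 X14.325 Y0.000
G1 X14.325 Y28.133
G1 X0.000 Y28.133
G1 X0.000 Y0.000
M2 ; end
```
solid part
  facet normal 0.0000 0.0000 -1.0000
    outer loop
      vertex 14.325 28.133 0.000
      vertex 14.325 0.000 0.000
      vertex 0.000 0.000 0.000
    endloop
  endfacet
  facet normal 0.0000 0.0000 -1.0000
    outer loop
      vertex 0.000 28.133 0.000
      vertex 14.325 28.133 0.000
      vertex 0.000 0.000 0.000
    endloop
  endfacet
  facet normal 0.0000 0.0000 1.0000
    outer loop
      vertex 0.000 0.000 15.435
      vertex 14.325 0.000 15.435
      vertex 14.325 28.133 15.435
    endloop
  endfacet
  facet normal 0.0000 0.0000 1.0000
    outer loop
      vertex 0.000 0.000 15.435
      vertex 14.325 28.133 15.435
      vertex 0.000 28.133 15.435
    endloop
  endfacet
  facet normal 0.0000 -1.0000 0.0000
    outer loop
      vertex 0.000 0.000 0.000
      vertex 14.325 0.000 0.000
      vertex 14.325 0.000 15.435
    endloop
  endfacet
  facet normal 0.0000 -1.0000 0.0000
    outer loop
      vertex 0.000 0.000 0.000
      vertex 14.325 0.000 15.435
      vertex 0.000 0.000 15.435
    endloop
  endfacet
  facet normal 0.0000 1.0000 0.0000
    outer loop
      vertex 14.325 28.133 15.435
      vertex 14.325 28.133 0.000
      vertex 0.000 28.133 0.000
    endloop
  endfacet
  facet normal 0.0000 1.0000 0.0000
    outer loop
      vertex 0.000 28.133 15.435
      vertex 14.325 28.133 15.435
      vertex 0.000 28.133 0.000
    endloop
  endfacet
  facet normal -1.0000 0.0000 0.0000
    outer loop
      vertex 0.000 28.133 15.435
      vertex 0.000 28.133 0.000
      vertex 0.000 0.000 0.000
    endloop
  endfacet
  facet normal -1.0000 0.0000 0.0000
    outer loop
      vertex 0.000 0.000 15.435
      vertex 0.000 28.133 15.435
      vertex 0.000 0.000 0.000
    endloop
  endfacet
  facet normal 1.0000 0.0000 0.0000
    outer loop
      vertex 14.325 0.000 0.000
      vertex 14.325 28.133 0.000
      vertex 14.325 28.133 15.435
    endloop
  endfacet
  facet normal 1.0000 0.0000 0.0000
    outer loop
      vertex 14.325 0.000 0.000
      vertex 14.325 28.133 15.435
      vertex 14.325 0.000 15.435
    endloop
  endfacet
endsolid part

The G0 Z moves step by Δz≈2.573 mm. Every layer's G1 loop is the same polygon, so the solid is a straight extrusion of it from z=0 to z≈15.4. Closing with flat bottom and top caps and triangulating gives 12 facets — a rectangular box, roughly 14.3 × 28.1 mm footprint and 15.4 mm tall.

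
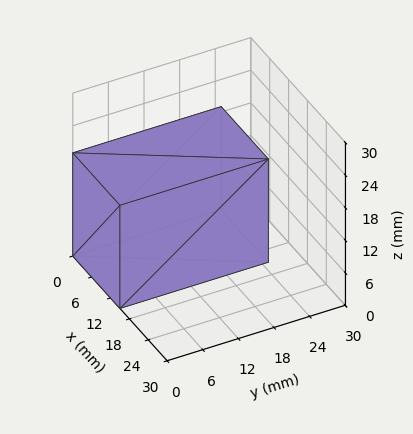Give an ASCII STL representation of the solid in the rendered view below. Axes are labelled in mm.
Reading the render: the shape is a rectangular box, roughly 15 × 25 mm footprint and 19 mm tall (dimensions read to the nearest mm from the axis ticks). For the STL, each face is triangulated and given an outward normal.

solid part
  facet normal 0.0000 0.0000 -1.0000
    outer loop
      vertex 15.00 25.00 0.00
      vertex 15.00 0.00 0.00
      vertex 0.00 0.00 0.00
    endloop
  endfacet
  facet normal 0.0000 0.0000 -1.0000
    outer loop
      vertex 0.00 25.00 0.00
      vertex 15.00 25.00 0.00
      vertex 0.00 0.00 0.00
    endloop
  endfacet
  facet normal 0.0000 0.0000 1.0000
    outer loop
      vertex 0.00 0.00 19.00
      vertex 15.00 0.00 19.00
      vertex 15.00 25.00 19.00
    endloop
  endfacet
  facet normal 0.0000 0.0000 1.0000
    outer loop
      vertex 0.00 0.00 19.00
      vertex 15.00 25.00 19.00
      vertex 0.00 25.00 19.00
    endloop
  endfacet
  facet normal 0.0000 -1.0000 0.0000
    outer loop
      vertex 0.00 0.00 0.00
      vertex 15.00 0.00 0.00
      vertex 15.00 0.00 19.00
    endloop
  endfacet
  facet normal 0.0000 -1.0000 0.0000
    outer loop
      vertex 0.00 0.00 0.00
      vertex 15.00 0.00 19.00
      vertex 0.00 0.00 19.00
    endloop
  endfacet
  facet normal 0.0000 1.0000 0.0000
    outer loop
      vertex 15.00 25.00 19.00
      vertex 15.00 25.00 0.00
      vertex 0.00 25.00 0.00
    endloop
  endfacet
  facet normal 0.0000 1.0000 0.0000
    outer loop
      vertex 0.00 25.00 19.00
      vertex 15.00 25.00 19.00
      vertex 0.00 25.00 0.00
    endloop
  endfacet
  facet normal -1.0000 0.0000 0.0000
    outer loop
      vertex 0.00 25.00 19.00
      vertex 0.00 25.00 0.00
      vertex 0.00 0.00 0.00
    endloop
  endfacet
  facet normal -1.0000 0.0000 0.0000
    outer loop
      vertex 0.00 0.00 19.00
      vertex 0.00 25.00 19.00
      vertex 0.00 0.00 0.00
    endloop
  endfacet
  facet normal 1.0000 0.0000 0.0000
    outer loop
      vertex 15.00 0.00 0.00
      vertex 15.00 25.00 0.00
      vertex 15.00 25.00 19.00
    endloop
  endfacet
  facet normal 1.0000 0.0000 0.0000
    outer loop
      vertex 15.00 0.00 0.00
      vertex 15.00 25.00 19.00
      vertex 15.00 0.00 19.00
    endloop
  endfacet
endsolid part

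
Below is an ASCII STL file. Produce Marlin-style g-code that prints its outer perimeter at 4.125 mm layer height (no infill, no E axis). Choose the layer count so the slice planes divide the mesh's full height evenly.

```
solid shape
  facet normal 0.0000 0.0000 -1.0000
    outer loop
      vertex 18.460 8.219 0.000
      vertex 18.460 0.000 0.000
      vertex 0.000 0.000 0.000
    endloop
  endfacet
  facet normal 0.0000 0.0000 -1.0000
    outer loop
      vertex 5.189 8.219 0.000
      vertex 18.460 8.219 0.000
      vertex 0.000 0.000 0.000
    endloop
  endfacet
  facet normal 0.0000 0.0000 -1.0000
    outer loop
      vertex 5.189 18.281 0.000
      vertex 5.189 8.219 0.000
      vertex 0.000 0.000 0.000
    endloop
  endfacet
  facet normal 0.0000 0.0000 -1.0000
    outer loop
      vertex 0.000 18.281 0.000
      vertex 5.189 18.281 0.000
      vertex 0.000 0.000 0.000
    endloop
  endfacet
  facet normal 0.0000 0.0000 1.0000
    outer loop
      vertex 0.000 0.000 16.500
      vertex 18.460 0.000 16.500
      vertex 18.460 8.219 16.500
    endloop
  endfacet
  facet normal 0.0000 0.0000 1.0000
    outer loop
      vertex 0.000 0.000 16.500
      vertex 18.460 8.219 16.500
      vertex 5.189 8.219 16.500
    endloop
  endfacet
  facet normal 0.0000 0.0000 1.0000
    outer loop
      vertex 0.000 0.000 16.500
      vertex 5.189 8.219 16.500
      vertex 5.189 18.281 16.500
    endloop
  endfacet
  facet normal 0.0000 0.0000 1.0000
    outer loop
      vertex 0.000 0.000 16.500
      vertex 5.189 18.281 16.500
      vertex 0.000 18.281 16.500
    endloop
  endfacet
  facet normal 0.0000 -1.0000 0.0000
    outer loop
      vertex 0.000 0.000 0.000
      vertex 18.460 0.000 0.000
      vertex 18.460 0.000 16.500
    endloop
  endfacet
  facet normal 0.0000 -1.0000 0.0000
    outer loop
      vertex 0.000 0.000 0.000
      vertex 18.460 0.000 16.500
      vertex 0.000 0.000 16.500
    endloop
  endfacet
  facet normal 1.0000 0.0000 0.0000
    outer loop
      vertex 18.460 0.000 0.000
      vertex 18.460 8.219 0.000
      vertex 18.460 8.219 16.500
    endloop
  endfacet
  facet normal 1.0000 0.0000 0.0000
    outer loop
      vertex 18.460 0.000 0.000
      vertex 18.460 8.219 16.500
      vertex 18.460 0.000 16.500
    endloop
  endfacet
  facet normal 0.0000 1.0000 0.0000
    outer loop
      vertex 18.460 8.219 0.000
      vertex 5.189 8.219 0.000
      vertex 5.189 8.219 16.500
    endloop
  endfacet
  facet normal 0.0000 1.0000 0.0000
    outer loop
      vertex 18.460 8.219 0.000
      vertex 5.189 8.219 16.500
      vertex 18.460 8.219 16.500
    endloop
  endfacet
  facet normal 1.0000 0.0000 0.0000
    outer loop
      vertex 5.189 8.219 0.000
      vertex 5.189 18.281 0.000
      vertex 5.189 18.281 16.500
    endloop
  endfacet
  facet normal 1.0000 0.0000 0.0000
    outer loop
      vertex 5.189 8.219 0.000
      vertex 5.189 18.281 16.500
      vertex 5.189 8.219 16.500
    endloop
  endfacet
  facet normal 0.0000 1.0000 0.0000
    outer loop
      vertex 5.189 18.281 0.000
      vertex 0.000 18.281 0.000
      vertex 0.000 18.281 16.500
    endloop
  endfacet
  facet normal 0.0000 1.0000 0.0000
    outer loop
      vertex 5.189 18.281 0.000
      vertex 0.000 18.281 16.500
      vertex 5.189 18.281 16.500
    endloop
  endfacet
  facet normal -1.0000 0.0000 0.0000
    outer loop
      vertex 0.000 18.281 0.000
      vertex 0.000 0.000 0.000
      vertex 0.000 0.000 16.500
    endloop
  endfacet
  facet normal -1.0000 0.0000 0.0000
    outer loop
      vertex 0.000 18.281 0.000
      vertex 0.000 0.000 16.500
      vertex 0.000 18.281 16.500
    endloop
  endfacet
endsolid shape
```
; perimeter-only toolpath
G21 ; units = mm
G90 ; absolute positioning
G28 ; home
; layer 1
G0 Z4.125
G0 X0.000 Y0.000
G1 X18.460 Y0.000
G1 X18.460 Y8.219
G1 X5.189 Y8.219
G1 X5.189 Y18.281
G1 X0.000 Y18.281
G1 X0.000 Y0.000
; layer 2
G0 Z8.250
G0 X0.000 Y0.000
G1 X18.460 Y0.000
G1 X18.460 Y8.219
G1 X5.189 Y8.219
G1 X5.189 Y18.281
G1 X0.000 Y18.281
G1 X0.000 Y0.000
; layer 3
G0 Z12.375
G0 X0.000 Y0.000
G1 X18.460 Y0.000
G1 X18.460 Y8.219
G1 X5.189 Y8.219
G1 X5.189 Y18.281
G1 X0.000 Y18.281
G1 X0.000 Y0.000
; layer 4
G0 Z16.500
G0 X0.000 Y0.000
G1 X18.460 Y0.000
G1 X18.460 Y8.219
G1 X5.189 Y8.219
G1 X5.189 Y18.281
G1 X0.000 Y18.281
G1 X0.000 Y0.000
M2 ; end

The solid is an L-shaped prism: outer 18.5 × 18.3 mm, arm thicknesses ≈ 8.22 mm (horizontal) and 5.19 mm (vertical), extruded 16.5 mm in z. Slicing at Δz = 4.125 mm — 4 equal slices spanning the solid's height, so layer i sits at z = i·h/4 — gives 4 non-empty perimeters. Each is a 6-segment closed polygon; G0 lifts to the layer z and rapids to the start vertex, then G1 traces the edges.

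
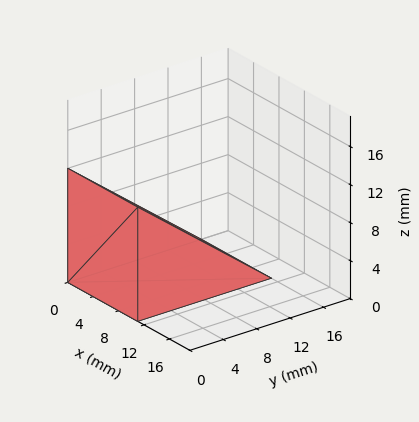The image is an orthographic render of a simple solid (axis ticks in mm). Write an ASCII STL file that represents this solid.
Reading the render: the shape is a wedge (ramp): 11 × 16 mm base, rising to 12 mm along the y=0 edge and sloping linearly to z=0 at y=16 (dimensions read to the nearest mm from the axis ticks). For the STL, each face is triangulated and given an outward normal.

solid part
  facet normal 0.0000 0.0000 -1.0000
    outer loop
      vertex 11.000 16.000 0.000
      vertex 11.000 0.000 0.000
      vertex 0.000 0.000 0.000
    endloop
  endfacet
  facet normal 0.0000 0.0000 -1.0000
    outer loop
      vertex 0.000 16.000 0.000
      vertex 11.000 16.000 0.000
      vertex 0.000 0.000 0.000
    endloop
  endfacet
  facet normal 0.0000 -1.0000 0.0000
    outer loop
      vertex 0.000 0.000 0.000
      vertex 11.000 0.000 0.000
      vertex 11.000 0.000 12.000
    endloop
  endfacet
  facet normal 0.0000 -1.0000 0.0000
    outer loop
      vertex 0.000 0.000 0.000
      vertex 11.000 0.000 12.000
      vertex 0.000 0.000 12.000
    endloop
  endfacet
  facet normal 0.0000 0.6000 0.8000
    outer loop
      vertex 0.000 0.000 12.000
      vertex 11.000 0.000 12.000
      vertex 11.000 16.000 0.000
    endloop
  endfacet
  facet normal 0.0000 0.6000 0.8000
    outer loop
      vertex 0.000 0.000 12.000
      vertex 11.000 16.000 0.000
      vertex 0.000 16.000 0.000
    endloop
  endfacet
  facet normal -1.0000 0.0000 0.0000
    outer loop
      vertex 0.000 0.000 12.000
      vertex 0.000 16.000 0.000
      vertex 0.000 0.000 0.000
    endloop
  endfacet
  facet normal 1.0000 0.0000 0.0000
    outer loop
      vertex 11.000 0.000 0.000
      vertex 11.000 16.000 0.000
      vertex 11.000 0.000 12.000
    endloop
  endfacet
endsolid part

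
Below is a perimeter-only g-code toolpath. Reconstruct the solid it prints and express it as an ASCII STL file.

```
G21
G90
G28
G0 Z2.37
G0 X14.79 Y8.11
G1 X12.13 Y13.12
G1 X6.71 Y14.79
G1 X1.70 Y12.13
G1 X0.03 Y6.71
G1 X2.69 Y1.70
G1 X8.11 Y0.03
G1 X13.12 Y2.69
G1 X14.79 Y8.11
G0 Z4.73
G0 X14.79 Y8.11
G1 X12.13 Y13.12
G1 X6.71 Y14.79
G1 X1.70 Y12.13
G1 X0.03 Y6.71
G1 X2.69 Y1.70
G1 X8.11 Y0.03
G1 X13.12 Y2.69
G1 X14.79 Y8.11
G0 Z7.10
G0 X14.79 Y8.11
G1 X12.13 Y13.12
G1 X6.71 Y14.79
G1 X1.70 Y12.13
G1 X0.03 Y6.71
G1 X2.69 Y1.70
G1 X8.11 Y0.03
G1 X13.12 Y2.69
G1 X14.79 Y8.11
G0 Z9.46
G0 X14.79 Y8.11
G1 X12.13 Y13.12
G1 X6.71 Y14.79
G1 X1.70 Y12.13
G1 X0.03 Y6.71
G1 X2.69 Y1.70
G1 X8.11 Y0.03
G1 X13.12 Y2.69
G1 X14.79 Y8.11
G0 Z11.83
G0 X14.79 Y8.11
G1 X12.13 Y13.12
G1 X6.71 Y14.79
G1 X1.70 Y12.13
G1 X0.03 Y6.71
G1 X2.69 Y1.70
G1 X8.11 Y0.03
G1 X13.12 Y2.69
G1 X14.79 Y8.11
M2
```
solid part
  facet normal 0.0000 0.0000 -1.0000
    outer loop
      vertex 6.71 14.79 0.00
      vertex 12.13 13.12 0.00
      vertex 14.79 8.11 0.00
    endloop
  endfacet
  facet normal 0.0000 0.0000 -1.0000
    outer loop
      vertex 1.70 12.13 0.00
      vertex 6.71 14.79 0.00
      vertex 14.79 8.11 0.00
    endloop
  endfacet
  facet normal 0.0000 0.0000 -1.0000
    outer loop
      vertex 0.03 6.71 0.00
      vertex 1.70 12.13 0.00
      vertex 14.79 8.11 0.00
    endloop
  endfacet
  facet normal 0.0000 0.0000 -1.0000
    outer loop
      vertex 2.69 1.70 0.00
      vertex 0.03 6.71 0.00
      vertex 14.79 8.11 0.00
    endloop
  endfacet
  facet normal 0.0000 0.0000 -1.0000
    outer loop
      vertex 8.11 0.03 0.00
      vertex 2.69 1.70 0.00
      vertex 14.79 8.11 0.00
    endloop
  endfacet
  facet normal 0.0000 0.0000 -1.0000
    outer loop
      vertex 13.12 2.69 0.00
      vertex 8.11 0.03 0.00
      vertex 14.79 8.11 0.00
    endloop
  endfacet
  facet normal 0.0000 0.0000 1.0000
    outer loop
      vertex 14.79 8.11 11.83
      vertex 12.13 13.12 11.83
      vertex 6.71 14.79 11.83
    endloop
  endfacet
  facet normal 0.0000 0.0000 1.0000
    outer loop
      vertex 14.79 8.11 11.83
      vertex 6.71 14.79 11.83
      vertex 1.70 12.13 11.83
    endloop
  endfacet
  facet normal 0.0000 0.0000 1.0000
    outer loop
      vertex 14.79 8.11 11.83
      vertex 1.70 12.13 11.83
      vertex 0.03 6.71 11.83
    endloop
  endfacet
  facet normal 0.0000 0.0000 1.0000
    outer loop
      vertex 14.79 8.11 11.83
      vertex 0.03 6.71 11.83
      vertex 2.69 1.70 11.83
    endloop
  endfacet
  facet normal 0.0000 0.0000 1.0000
    outer loop
      vertex 14.79 8.11 11.83
      vertex 2.69 1.70 11.83
      vertex 8.11 0.03 11.83
    endloop
  endfacet
  facet normal 0.0000 0.0000 1.0000
    outer loop
      vertex 14.79 8.11 11.83
      vertex 8.11 0.03 11.83
      vertex 13.12 2.69 11.83
    endloop
  endfacet
  facet normal 0.8832 0.4689 0.0000
    outer loop
      vertex 14.79 8.11 0.00
      vertex 12.13 13.12 0.00
      vertex 12.13 13.12 11.83
    endloop
  endfacet
  facet normal 0.8832 0.4689 0.0000
    outer loop
      vertex 14.79 8.11 0.00
      vertex 12.13 13.12 11.83
      vertex 14.79 8.11 11.83
    endloop
  endfacet
  facet normal 0.2945 0.9557 0.0000
    outer loop
      vertex 12.13 13.12 0.00
      vertex 6.71 14.79 0.00
      vertex 6.71 14.79 11.83
    endloop
  endfacet
  facet normal 0.2945 0.9557 0.0000
    outer loop
      vertex 12.13 13.12 0.00
      vertex 6.71 14.79 11.83
      vertex 12.13 13.12 11.83
    endloop
  endfacet
  facet normal -0.4689 0.8832 0.0000
    outer loop
      vertex 6.71 14.79 0.00
      vertex 1.70 12.13 0.00
      vertex 1.70 12.13 11.83
    endloop
  endfacet
  facet normal -0.4689 0.8832 0.0000
    outer loop
      vertex 6.71 14.79 0.00
      vertex 1.70 12.13 11.83
      vertex 6.71 14.79 11.83
    endloop
  endfacet
  facet normal -0.9557 0.2945 0.0000
    outer loop
      vertex 1.70 12.13 0.00
      vertex 0.03 6.71 0.00
      vertex 0.03 6.71 11.83
    endloop
  endfacet
  facet normal -0.9557 0.2945 0.0000
    outer loop
      vertex 1.70 12.13 0.00
      vertex 0.03 6.71 11.83
      vertex 1.70 12.13 11.83
    endloop
  endfacet
  facet normal -0.8832 -0.4689 0.0000
    outer loop
      vertex 0.03 6.71 0.00
      vertex 2.69 1.70 0.00
      vertex 2.69 1.70 11.83
    endloop
  endfacet
  facet normal -0.8832 -0.4689 0.0000
    outer loop
      vertex 0.03 6.71 0.00
      vertex 2.69 1.70 11.83
      vertex 0.03 6.71 11.83
    endloop
  endfacet
  facet normal -0.2945 -0.9557 0.0000
    outer loop
      vertex 2.69 1.70 0.00
      vertex 8.11 0.03 0.00
      vertex 8.11 0.03 11.83
    endloop
  endfacet
  facet normal -0.2945 -0.9557 0.0000
    outer loop
      vertex 2.69 1.70 0.00
      vertex 8.11 0.03 11.83
      vertex 2.69 1.70 11.83
    endloop
  endfacet
  facet normal 0.4689 -0.8832 0.0000
    outer loop
      vertex 8.11 0.03 0.00
      vertex 13.12 2.69 0.00
      vertex 13.12 2.69 11.83
    endloop
  endfacet
  facet normal 0.4689 -0.8832 0.0000
    outer loop
      vertex 8.11 0.03 0.00
      vertex 13.12 2.69 11.83
      vertex 8.11 0.03 11.83
    endloop
  endfacet
  facet normal 0.9557 -0.2945 0.0000
    outer loop
      vertex 13.12 2.69 0.00
      vertex 14.79 8.11 0.00
      vertex 14.79 8.11 11.83
    endloop
  endfacet
  facet normal 0.9557 -0.2945 0.0000
    outer loop
      vertex 13.12 2.69 0.00
      vertex 14.79 8.11 11.83
      vertex 13.12 2.69 11.83
    endloop
  endfacet
endsolid part

The G0 Z moves step by Δz≈2.37 mm. Every layer's G1 loop is the same polygon, so the solid is a straight extrusion of it from z=0 to z≈11.8. Closing with flat bottom and top caps and triangulating gives 28 facets — a regular 8-sided prism (a cylinder approximated with 8 flat sides), circumscribed radius ≈ 7.41 mm, height ≈ 11.8 mm.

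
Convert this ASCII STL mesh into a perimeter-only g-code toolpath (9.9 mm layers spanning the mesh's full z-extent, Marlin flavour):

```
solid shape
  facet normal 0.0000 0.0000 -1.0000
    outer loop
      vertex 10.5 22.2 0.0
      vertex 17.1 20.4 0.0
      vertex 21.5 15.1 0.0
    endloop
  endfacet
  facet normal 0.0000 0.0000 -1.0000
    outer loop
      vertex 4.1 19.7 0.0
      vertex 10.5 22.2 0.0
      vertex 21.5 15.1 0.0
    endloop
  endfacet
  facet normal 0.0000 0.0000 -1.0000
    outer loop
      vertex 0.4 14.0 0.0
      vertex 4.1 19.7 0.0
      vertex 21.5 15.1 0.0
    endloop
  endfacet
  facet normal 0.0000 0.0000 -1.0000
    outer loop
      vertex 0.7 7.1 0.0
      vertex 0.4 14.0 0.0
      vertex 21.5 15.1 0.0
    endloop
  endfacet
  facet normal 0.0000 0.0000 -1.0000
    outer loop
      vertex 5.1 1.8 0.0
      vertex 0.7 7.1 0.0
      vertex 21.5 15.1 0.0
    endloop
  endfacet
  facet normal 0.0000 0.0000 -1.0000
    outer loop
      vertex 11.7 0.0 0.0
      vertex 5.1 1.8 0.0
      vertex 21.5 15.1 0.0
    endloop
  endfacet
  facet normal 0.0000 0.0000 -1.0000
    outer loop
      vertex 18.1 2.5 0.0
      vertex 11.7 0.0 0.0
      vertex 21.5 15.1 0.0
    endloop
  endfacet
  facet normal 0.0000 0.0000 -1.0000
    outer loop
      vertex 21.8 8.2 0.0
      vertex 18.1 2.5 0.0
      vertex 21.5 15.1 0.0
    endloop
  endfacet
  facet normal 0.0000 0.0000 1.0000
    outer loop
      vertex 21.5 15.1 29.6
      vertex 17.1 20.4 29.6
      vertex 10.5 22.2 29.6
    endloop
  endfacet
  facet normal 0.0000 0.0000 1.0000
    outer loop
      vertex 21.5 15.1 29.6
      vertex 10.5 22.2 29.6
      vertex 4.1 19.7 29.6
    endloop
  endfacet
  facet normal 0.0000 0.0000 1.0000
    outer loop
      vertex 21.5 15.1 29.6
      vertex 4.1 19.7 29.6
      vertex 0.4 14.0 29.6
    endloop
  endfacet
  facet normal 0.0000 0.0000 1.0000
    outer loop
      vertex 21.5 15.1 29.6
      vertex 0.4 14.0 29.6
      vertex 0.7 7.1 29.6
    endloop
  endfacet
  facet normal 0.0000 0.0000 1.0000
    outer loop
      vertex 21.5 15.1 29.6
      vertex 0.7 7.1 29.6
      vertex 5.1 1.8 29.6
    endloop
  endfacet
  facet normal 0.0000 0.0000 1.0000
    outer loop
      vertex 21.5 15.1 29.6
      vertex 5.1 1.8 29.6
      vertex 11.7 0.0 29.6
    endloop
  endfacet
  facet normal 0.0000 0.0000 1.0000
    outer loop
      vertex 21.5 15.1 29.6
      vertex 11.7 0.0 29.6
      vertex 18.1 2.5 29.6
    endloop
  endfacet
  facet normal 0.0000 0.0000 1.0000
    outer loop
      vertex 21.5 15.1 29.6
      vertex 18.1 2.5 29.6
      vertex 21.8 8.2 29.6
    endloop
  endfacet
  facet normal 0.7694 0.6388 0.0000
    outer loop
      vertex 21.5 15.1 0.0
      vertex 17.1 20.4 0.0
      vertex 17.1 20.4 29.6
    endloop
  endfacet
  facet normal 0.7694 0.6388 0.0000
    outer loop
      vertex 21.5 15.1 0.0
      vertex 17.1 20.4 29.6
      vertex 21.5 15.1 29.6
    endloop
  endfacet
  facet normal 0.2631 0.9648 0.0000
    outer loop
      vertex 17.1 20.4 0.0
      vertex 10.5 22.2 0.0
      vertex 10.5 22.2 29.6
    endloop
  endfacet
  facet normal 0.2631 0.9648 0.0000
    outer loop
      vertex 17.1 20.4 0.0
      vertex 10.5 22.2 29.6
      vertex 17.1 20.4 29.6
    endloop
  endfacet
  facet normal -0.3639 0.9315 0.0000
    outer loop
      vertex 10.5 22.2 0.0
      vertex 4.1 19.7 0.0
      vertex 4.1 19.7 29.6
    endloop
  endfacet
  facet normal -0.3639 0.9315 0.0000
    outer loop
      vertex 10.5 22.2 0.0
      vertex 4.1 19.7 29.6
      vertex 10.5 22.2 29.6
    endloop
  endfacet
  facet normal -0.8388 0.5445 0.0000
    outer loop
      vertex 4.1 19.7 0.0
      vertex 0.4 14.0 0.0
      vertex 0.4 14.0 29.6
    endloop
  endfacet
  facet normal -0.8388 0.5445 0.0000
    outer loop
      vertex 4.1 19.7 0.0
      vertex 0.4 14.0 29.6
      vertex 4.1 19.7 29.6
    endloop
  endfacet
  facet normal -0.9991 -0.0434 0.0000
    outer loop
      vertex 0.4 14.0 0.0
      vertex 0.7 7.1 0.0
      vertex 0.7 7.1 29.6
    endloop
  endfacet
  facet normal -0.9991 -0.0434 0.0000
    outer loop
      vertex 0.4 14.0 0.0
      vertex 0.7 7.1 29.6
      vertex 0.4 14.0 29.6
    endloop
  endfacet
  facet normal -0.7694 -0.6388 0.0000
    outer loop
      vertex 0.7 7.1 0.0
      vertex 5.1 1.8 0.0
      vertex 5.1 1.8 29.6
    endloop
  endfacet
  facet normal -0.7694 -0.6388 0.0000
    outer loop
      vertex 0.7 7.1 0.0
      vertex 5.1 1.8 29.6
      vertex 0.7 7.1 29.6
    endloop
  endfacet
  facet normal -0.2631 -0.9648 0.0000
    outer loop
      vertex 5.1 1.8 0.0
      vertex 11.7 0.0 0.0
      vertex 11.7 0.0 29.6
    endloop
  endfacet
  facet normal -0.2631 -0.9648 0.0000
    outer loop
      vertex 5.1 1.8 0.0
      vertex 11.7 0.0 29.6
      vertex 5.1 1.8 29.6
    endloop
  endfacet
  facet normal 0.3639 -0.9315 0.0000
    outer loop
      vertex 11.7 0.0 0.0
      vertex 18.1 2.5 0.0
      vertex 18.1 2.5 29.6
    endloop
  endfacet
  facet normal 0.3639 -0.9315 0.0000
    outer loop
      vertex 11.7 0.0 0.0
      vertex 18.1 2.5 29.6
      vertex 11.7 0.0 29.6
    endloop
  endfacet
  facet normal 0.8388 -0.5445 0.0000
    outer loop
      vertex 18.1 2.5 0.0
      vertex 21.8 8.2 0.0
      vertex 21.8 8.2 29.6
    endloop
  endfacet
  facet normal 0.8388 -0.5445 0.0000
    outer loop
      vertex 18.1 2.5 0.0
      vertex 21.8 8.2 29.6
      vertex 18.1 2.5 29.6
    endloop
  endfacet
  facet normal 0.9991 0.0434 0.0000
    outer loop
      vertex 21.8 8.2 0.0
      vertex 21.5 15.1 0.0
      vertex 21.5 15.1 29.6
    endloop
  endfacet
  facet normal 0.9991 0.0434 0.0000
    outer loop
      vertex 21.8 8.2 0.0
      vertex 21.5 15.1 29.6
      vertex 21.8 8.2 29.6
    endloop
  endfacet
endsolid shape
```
; perimeter-only toolpath
G21 ; units = mm
G90 ; absolute positioning
G28 ; home
; layer 1
G0 Z9.9
G0 X21.5 Y15.1
G1 X17.1 Y20.4
G1 X10.5 Y22.2
G1 X4.1 Y19.7
G1 X0.4 Y14.0
G1 X0.7 Y7.1
G1 X5.1 Y1.8
G1 X11.7 Y0.0
G1 X18.1 Y2.5
G1 X21.8 Y8.2
G1 X21.5 Y15.1
; layer 2
G0 Z19.7
G0 X21.5 Y15.1
G1 X17.1 Y20.4
G1 X10.5 Y22.2
G1 X4.1 Y19.7
G1 X0.4 Y14.0
G1 X0.7 Y7.1
G1 X5.1 Y1.8
G1 X11.7 Y0.0
G1 X18.1 Y2.5
G1 X21.8 Y8.2
G1 X21.5 Y15.1
; layer 3
G0 Z29.6
G0 X21.5 Y15.1
G1 X17.1 Y20.4
G1 X10.5 Y22.2
G1 X4.1 Y19.7
G1 X0.4 Y14.0
G1 X0.7 Y7.1
G1 X5.1 Y1.8
G1 X11.7 Y0.0
G1 X18.1 Y2.5
G1 X21.8 Y8.2
G1 X21.5 Y15.1
M2 ; end

The solid is a regular 10-sided prism (a cylinder approximated with 10 flat sides), circumscribed radius ≈ 11.1 mm, height ≈ 29.6 mm. Slicing at Δz = 9.9 mm — 3 equal slices spanning the solid's height, so layer i sits at z = i·h/3 — gives 3 non-empty perimeters. Each is a 10-segment closed polygon; G0 lifts to the layer z and rapids to the start vertex, then G1 traces the edges.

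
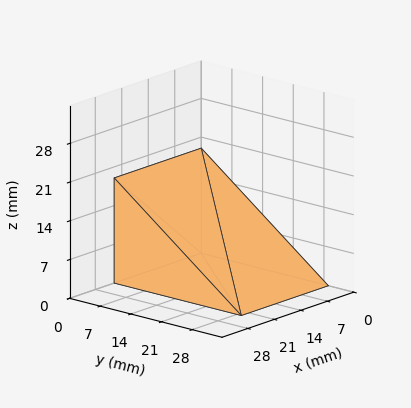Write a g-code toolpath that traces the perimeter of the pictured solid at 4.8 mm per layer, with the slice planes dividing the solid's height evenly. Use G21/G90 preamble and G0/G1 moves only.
Reading the render: the shape is a wedge (ramp): 23 × 29 mm base, rising to 19 mm along the y=0 edge and sloping linearly to z=0 at y=29 (dimensions read to the nearest mm from the axis ticks). For the g-code, the solid's height is divided into equal slices at the stated Δz and each level perimeter traced with G1 moves after a G0 lift.

; perimeter-only toolpath
G21 ; units = mm
G90 ; absolute positioning
G28 ; home
; layer 1
G0 Z4.8
G0 X0.0 Y0.0
G1 X23.0 Y0.0
G1 X23.0 Y21.8
G1 X0.0 Y21.8
G1 X0.0 Y0.0
; layer 2
G0 Z9.5
G0 X0.0 Y0.0
G1 X23.0 Y0.0
G1 X23.0 Y14.5
G1 X0.0 Y14.5
G1 X0.0 Y0.0
; layer 3
G0 Z14.2
G0 X0.0 Y0.0
G1 X23.0 Y0.0
G1 X23.0 Y7.2
G1 X0.0 Y7.2
G1 X0.0 Y0.0
M2 ; end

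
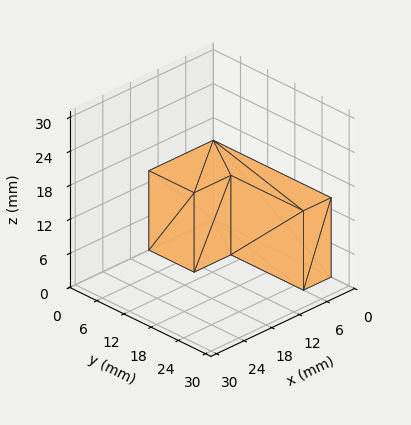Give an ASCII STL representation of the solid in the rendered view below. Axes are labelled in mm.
Reading the render: the shape is an L-shaped prism: outer 14 × 26 mm, arm thicknesses ≈ 10 mm (horizontal) and 6 mm (vertical), extruded 14 mm in z (dimensions read to the nearest mm from the axis ticks). For the STL, each face is triangulated and given an outward normal.

solid part
  facet normal 0.0000 0.0000 -1.0000
    outer loop
      vertex 14.000 10.000 0.000
      vertex 14.000 0.000 0.000
      vertex 0.000 0.000 0.000
    endloop
  endfacet
  facet normal 0.0000 0.0000 -1.0000
    outer loop
      vertex 6.000 10.000 0.000
      vertex 14.000 10.000 0.000
      vertex 0.000 0.000 0.000
    endloop
  endfacet
  facet normal 0.0000 0.0000 -1.0000
    outer loop
      vertex 6.000 26.000 0.000
      vertex 6.000 10.000 0.000
      vertex 0.000 0.000 0.000
    endloop
  endfacet
  facet normal 0.0000 0.0000 -1.0000
    outer loop
      vertex 0.000 26.000 0.000
      vertex 6.000 26.000 0.000
      vertex 0.000 0.000 0.000
    endloop
  endfacet
  facet normal 0.0000 0.0000 1.0000
    outer loop
      vertex 0.000 0.000 14.000
      vertex 14.000 0.000 14.000
      vertex 14.000 10.000 14.000
    endloop
  endfacet
  facet normal 0.0000 0.0000 1.0000
    outer loop
      vertex 0.000 0.000 14.000
      vertex 14.000 10.000 14.000
      vertex 6.000 10.000 14.000
    endloop
  endfacet
  facet normal 0.0000 0.0000 1.0000
    outer loop
      vertex 0.000 0.000 14.000
      vertex 6.000 10.000 14.000
      vertex 6.000 26.000 14.000
    endloop
  endfacet
  facet normal 0.0000 0.0000 1.0000
    outer loop
      vertex 0.000 0.000 14.000
      vertex 6.000 26.000 14.000
      vertex 0.000 26.000 14.000
    endloop
  endfacet
  facet normal 0.0000 -1.0000 0.0000
    outer loop
      vertex 0.000 0.000 0.000
      vertex 14.000 0.000 0.000
      vertex 14.000 0.000 14.000
    endloop
  endfacet
  facet normal 0.0000 -1.0000 0.0000
    outer loop
      vertex 0.000 0.000 0.000
      vertex 14.000 0.000 14.000
      vertex 0.000 0.000 14.000
    endloop
  endfacet
  facet normal 1.0000 0.0000 0.0000
    outer loop
      vertex 14.000 0.000 0.000
      vertex 14.000 10.000 0.000
      vertex 14.000 10.000 14.000
    endloop
  endfacet
  facet normal 1.0000 0.0000 0.0000
    outer loop
      vertex 14.000 0.000 0.000
      vertex 14.000 10.000 14.000
      vertex 14.000 0.000 14.000
    endloop
  endfacet
  facet normal 0.0000 1.0000 0.0000
    outer loop
      vertex 14.000 10.000 0.000
      vertex 6.000 10.000 0.000
      vertex 6.000 10.000 14.000
    endloop
  endfacet
  facet normal 0.0000 1.0000 0.0000
    outer loop
      vertex 14.000 10.000 0.000
      vertex 6.000 10.000 14.000
      vertex 14.000 10.000 14.000
    endloop
  endfacet
  facet normal 1.0000 0.0000 0.0000
    outer loop
      vertex 6.000 10.000 0.000
      vertex 6.000 26.000 0.000
      vertex 6.000 26.000 14.000
    endloop
  endfacet
  facet normal 1.0000 0.0000 0.0000
    outer loop
      vertex 6.000 10.000 0.000
      vertex 6.000 26.000 14.000
      vertex 6.000 10.000 14.000
    endloop
  endfacet
  facet normal 0.0000 1.0000 0.0000
    outer loop
      vertex 6.000 26.000 0.000
      vertex 0.000 26.000 0.000
      vertex 0.000 26.000 14.000
    endloop
  endfacet
  facet normal 0.0000 1.0000 0.0000
    outer loop
      vertex 6.000 26.000 0.000
      vertex 0.000 26.000 14.000
      vertex 6.000 26.000 14.000
    endloop
  endfacet
  facet normal -1.0000 0.0000 0.0000
    outer loop
      vertex 0.000 26.000 0.000
      vertex 0.000 0.000 0.000
      vertex 0.000 0.000 14.000
    endloop
  endfacet
  facet normal -1.0000 0.0000 0.0000
    outer loop
      vertex 0.000 26.000 0.000
      vertex 0.000 0.000 14.000
      vertex 0.000 26.000 14.000
    endloop
  endfacet
endsolid part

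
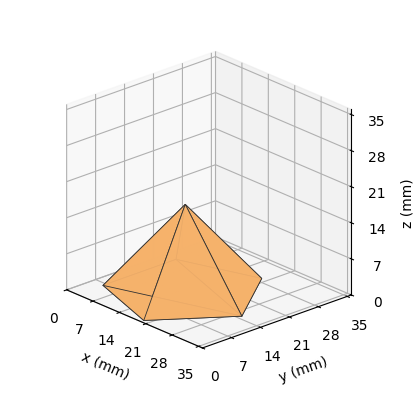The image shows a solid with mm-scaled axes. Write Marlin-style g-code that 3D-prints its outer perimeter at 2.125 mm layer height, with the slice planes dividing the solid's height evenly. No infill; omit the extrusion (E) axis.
Reading the render: the shape is a regular 5-sided pyramid, base circumscribed radius ≈ 15 mm, apex at z ≈ 17 mm (dimensions read to the nearest mm from the axis ticks). For the g-code, the solid's height is divided into equal slices at the stated Δz and each level perimeter traced with G1 moves after a G0 lift.

; perimeter-only toolpath
G21 ; units = mm
G90 ; absolute positioning
G28 ; home
; layer 1
G0 Z2.125
G0 X28.125 Y15.000
G1 X19.056 Y27.483
G1 X4.382 Y22.715
G1 X4.382 Y7.285
G1 X19.056 Y2.517
G1 X28.125 Y15.000
; layer 2
G0 Z4.250
G0 X26.250 Y15.000
G1 X18.476 Y25.700
G1 X5.899 Y21.613
G1 X5.899 Y8.387
G1 X18.476 Y4.300
G1 X26.250 Y15.000
; layer 3
G0 Z6.375
G0 X24.375 Y15.000
G1 X17.897 Y23.916
G1 X7.416 Y20.511
G1 X7.416 Y9.489
G1 X17.897 Y6.084
G1 X24.375 Y15.000
; layer 4
G0 Z8.500
G0 X22.500 Y15.000
G1 X17.318 Y22.133
G1 X8.933 Y19.409
G1 X8.933 Y10.591
G1 X17.318 Y7.867
G1 X22.500 Y15.000
; layer 5
G0 Z10.625
G0 X20.625 Y15.000
G1 X16.738 Y20.350
G1 X10.449 Y18.306
G1 X10.449 Y11.694
G1 X16.738 Y9.650
G1 X20.625 Y15.000
; layer 6
G0 Z12.750
G0 X18.750 Y15.000
G1 X16.159 Y18.566
G1 X11.966 Y17.204
G1 X11.966 Y12.796
G1 X16.159 Y11.434
G1 X18.750 Y15.000
; layer 7
G0 Z14.875
G0 X16.875 Y15.000
G1 X15.579 Y16.783
G1 X13.483 Y16.102
G1 X13.483 Y13.898
G1 X15.579 Y13.217
G1 X16.875 Y15.000
M2 ; end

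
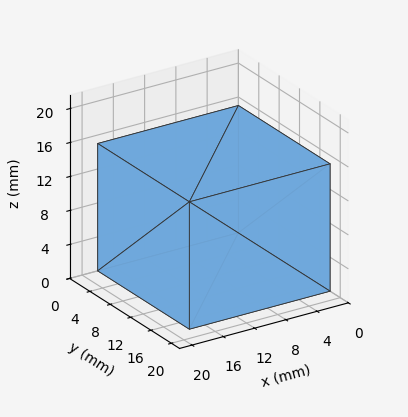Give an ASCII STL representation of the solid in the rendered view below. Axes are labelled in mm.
Reading the render: the shape is a rectangular box, roughly 18 × 18 mm footprint and 15 mm tall (dimensions read to the nearest mm from the axis ticks). For the STL, each face is triangulated and given an outward normal.

solid part
  facet normal 0.0000 0.0000 -1.0000
    outer loop
      vertex 18.00 18.00 0.00
      vertex 18.00 0.00 0.00
      vertex 0.00 0.00 0.00
    endloop
  endfacet
  facet normal 0.0000 0.0000 -1.0000
    outer loop
      vertex 0.00 18.00 0.00
      vertex 18.00 18.00 0.00
      vertex 0.00 0.00 0.00
    endloop
  endfacet
  facet normal 0.0000 0.0000 1.0000
    outer loop
      vertex 0.00 0.00 15.00
      vertex 18.00 0.00 15.00
      vertex 18.00 18.00 15.00
    endloop
  endfacet
  facet normal 0.0000 0.0000 1.0000
    outer loop
      vertex 0.00 0.00 15.00
      vertex 18.00 18.00 15.00
      vertex 0.00 18.00 15.00
    endloop
  endfacet
  facet normal 0.0000 -1.0000 0.0000
    outer loop
      vertex 0.00 0.00 0.00
      vertex 18.00 0.00 0.00
      vertex 18.00 0.00 15.00
    endloop
  endfacet
  facet normal 0.0000 -1.0000 0.0000
    outer loop
      vertex 0.00 0.00 0.00
      vertex 18.00 0.00 15.00
      vertex 0.00 0.00 15.00
    endloop
  endfacet
  facet normal 0.0000 1.0000 0.0000
    outer loop
      vertex 18.00 18.00 15.00
      vertex 18.00 18.00 0.00
      vertex 0.00 18.00 0.00
    endloop
  endfacet
  facet normal 0.0000 1.0000 0.0000
    outer loop
      vertex 0.00 18.00 15.00
      vertex 18.00 18.00 15.00
      vertex 0.00 18.00 0.00
    endloop
  endfacet
  facet normal -1.0000 0.0000 0.0000
    outer loop
      vertex 0.00 18.00 15.00
      vertex 0.00 18.00 0.00
      vertex 0.00 0.00 0.00
    endloop
  endfacet
  facet normal -1.0000 0.0000 0.0000
    outer loop
      vertex 0.00 0.00 15.00
      vertex 0.00 18.00 15.00
      vertex 0.00 0.00 0.00
    endloop
  endfacet
  facet normal 1.0000 0.0000 0.0000
    outer loop
      vertex 18.00 0.00 0.00
      vertex 18.00 18.00 0.00
      vertex 18.00 18.00 15.00
    endloop
  endfacet
  facet normal 1.0000 0.0000 0.0000
    outer loop
      vertex 18.00 0.00 0.00
      vertex 18.00 18.00 15.00
      vertex 18.00 0.00 15.00
    endloop
  endfacet
endsolid part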